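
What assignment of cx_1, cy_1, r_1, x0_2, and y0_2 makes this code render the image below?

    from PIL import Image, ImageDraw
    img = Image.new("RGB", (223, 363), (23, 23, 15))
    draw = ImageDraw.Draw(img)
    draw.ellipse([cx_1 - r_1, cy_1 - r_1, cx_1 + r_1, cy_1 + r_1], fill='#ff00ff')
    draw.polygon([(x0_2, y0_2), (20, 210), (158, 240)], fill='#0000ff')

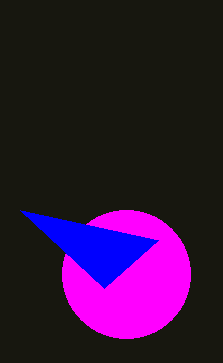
cx_1 = 126; cy_1 = 274; r_1 = 64; x0_2 = 104; y0_2 = 288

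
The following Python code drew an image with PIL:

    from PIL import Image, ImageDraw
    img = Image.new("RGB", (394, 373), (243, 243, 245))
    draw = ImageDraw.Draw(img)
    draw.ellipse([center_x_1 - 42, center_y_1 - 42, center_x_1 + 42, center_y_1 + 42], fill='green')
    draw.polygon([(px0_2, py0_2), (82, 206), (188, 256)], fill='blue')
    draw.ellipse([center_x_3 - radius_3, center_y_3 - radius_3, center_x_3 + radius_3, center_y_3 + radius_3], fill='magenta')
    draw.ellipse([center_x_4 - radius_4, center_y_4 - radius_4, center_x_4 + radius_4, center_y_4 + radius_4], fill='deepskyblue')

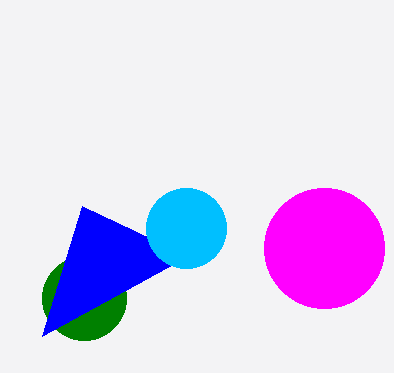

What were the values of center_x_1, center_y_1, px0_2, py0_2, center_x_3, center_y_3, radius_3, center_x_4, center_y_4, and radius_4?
center_x_1 = 84; center_y_1 = 298; px0_2 = 42; py0_2 = 336; center_x_3 = 324; center_y_3 = 248; radius_3 = 60; center_x_4 = 186; center_y_4 = 228; radius_4 = 40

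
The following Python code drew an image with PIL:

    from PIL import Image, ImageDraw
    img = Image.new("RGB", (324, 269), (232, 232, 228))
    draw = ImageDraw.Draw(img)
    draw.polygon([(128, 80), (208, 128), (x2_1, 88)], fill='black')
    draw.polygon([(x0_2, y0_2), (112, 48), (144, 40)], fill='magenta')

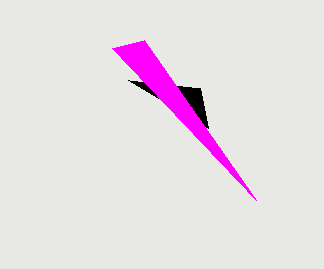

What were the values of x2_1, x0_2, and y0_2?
x2_1 = 200; x0_2 = 256; y0_2 = 200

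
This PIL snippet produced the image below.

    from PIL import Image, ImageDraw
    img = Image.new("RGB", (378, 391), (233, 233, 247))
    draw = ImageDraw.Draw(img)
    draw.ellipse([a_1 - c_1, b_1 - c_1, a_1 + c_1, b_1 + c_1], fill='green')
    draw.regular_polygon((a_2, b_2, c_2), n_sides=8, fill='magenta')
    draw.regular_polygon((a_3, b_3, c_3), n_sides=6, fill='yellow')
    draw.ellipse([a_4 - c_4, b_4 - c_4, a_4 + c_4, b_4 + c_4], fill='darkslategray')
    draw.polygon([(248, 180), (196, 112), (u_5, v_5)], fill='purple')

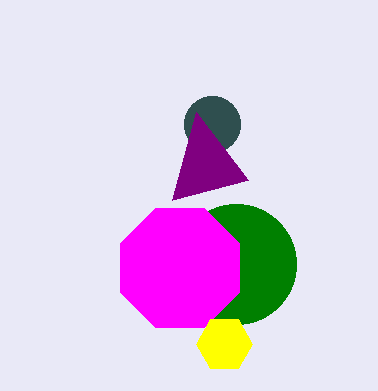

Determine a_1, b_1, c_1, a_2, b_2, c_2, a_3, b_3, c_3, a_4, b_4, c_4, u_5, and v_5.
a_1 = 236, b_1 = 264, c_1 = 60, a_2 = 180, b_2 = 268, c_2 = 64, a_3 = 224, b_3 = 344, c_3 = 28, a_4 = 212, b_4 = 124, c_4 = 28, u_5 = 172, v_5 = 200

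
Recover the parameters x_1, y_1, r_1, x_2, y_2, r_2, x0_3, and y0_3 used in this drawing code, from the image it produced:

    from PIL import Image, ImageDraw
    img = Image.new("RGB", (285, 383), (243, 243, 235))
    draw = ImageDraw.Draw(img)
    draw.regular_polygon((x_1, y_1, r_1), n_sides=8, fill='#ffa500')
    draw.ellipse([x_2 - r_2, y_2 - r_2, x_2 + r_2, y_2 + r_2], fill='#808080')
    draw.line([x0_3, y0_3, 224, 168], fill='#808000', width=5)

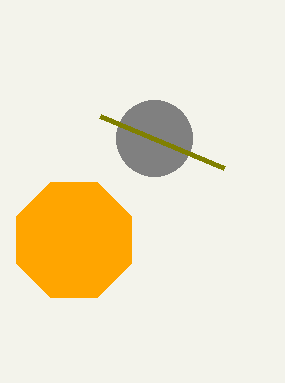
x_1 = 74; y_1 = 240; r_1 = 62; x_2 = 154; y_2 = 138; r_2 = 38; x0_3 = 100; y0_3 = 116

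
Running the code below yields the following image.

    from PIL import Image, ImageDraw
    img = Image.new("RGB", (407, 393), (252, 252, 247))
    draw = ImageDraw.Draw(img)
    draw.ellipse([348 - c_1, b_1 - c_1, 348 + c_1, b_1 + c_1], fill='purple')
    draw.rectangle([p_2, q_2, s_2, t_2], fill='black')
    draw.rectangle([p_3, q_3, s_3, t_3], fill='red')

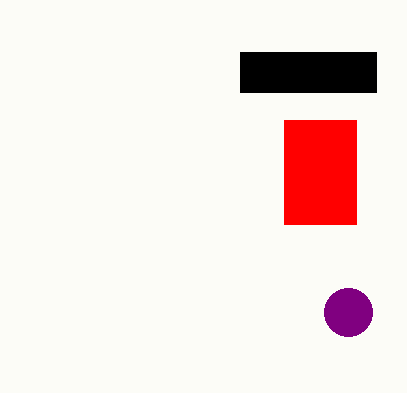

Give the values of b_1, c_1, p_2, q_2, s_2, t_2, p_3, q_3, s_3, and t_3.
b_1 = 312
c_1 = 24
p_2 = 240
q_2 = 52
s_2 = 376
t_2 = 92
p_3 = 284
q_3 = 120
s_3 = 356
t_3 = 224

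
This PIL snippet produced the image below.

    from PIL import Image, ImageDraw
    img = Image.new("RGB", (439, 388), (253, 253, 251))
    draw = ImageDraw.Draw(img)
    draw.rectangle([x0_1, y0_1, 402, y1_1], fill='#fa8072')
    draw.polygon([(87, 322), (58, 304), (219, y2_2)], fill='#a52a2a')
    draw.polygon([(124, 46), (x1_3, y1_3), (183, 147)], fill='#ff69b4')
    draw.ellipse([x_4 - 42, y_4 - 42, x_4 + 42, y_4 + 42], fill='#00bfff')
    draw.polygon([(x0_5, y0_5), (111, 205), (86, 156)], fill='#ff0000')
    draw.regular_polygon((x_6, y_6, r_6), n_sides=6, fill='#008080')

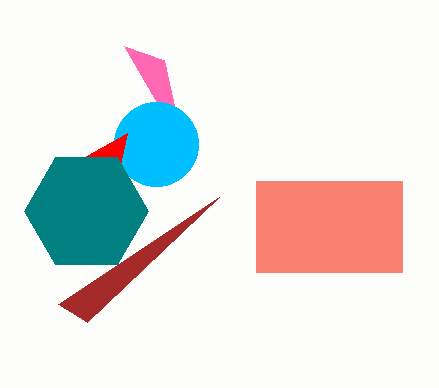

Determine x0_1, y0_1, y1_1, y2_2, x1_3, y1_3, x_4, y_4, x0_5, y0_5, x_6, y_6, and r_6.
x0_1 = 256, y0_1 = 181, y1_1 = 272, y2_2 = 197, x1_3 = 164, y1_3 = 60, x_4 = 156, y_4 = 144, x0_5 = 127, y0_5 = 133, x_6 = 86, y_6 = 211, r_6 = 62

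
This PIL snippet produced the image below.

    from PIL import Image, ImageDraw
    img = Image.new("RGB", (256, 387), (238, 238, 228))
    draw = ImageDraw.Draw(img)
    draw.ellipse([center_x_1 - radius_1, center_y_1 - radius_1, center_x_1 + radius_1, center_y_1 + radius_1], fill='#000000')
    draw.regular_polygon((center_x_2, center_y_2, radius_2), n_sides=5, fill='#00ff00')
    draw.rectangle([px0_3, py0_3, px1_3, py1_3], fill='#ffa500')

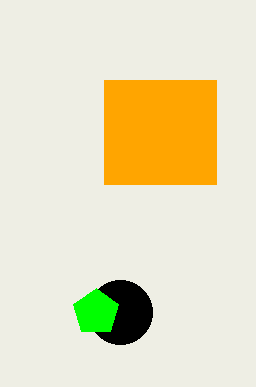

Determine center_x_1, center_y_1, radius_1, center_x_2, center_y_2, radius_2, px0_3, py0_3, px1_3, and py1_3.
center_x_1 = 120, center_y_1 = 312, radius_1 = 32, center_x_2 = 96, center_y_2 = 312, radius_2 = 24, px0_3 = 104, py0_3 = 80, px1_3 = 216, py1_3 = 184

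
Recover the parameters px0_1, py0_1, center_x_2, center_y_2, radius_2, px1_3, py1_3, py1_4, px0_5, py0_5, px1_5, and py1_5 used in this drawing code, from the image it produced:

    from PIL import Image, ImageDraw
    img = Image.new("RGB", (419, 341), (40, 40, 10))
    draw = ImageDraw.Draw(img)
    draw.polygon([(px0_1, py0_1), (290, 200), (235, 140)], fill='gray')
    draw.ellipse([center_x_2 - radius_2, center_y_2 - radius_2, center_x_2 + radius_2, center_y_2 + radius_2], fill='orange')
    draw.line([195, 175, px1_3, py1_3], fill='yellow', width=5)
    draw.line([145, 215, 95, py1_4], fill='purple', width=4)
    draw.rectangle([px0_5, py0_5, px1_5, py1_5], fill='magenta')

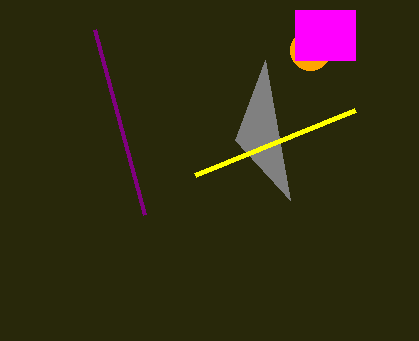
px0_1 = 265, py0_1 = 60, center_x_2 = 310, center_y_2 = 50, radius_2 = 20, px1_3 = 355, py1_3 = 110, py1_4 = 30, px0_5 = 295, py0_5 = 10, px1_5 = 355, py1_5 = 60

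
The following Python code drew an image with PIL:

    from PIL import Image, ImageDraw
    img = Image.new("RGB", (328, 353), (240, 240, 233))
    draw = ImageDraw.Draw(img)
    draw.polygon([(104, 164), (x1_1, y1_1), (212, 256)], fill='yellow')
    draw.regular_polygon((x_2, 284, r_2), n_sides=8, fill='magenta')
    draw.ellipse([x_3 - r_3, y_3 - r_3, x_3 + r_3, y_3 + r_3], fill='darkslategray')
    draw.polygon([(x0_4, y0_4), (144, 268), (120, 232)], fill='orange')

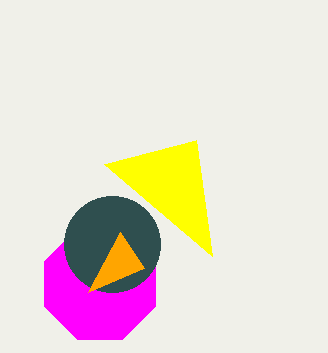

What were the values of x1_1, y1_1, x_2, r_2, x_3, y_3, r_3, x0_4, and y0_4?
x1_1 = 196, y1_1 = 140, x_2 = 100, r_2 = 60, x_3 = 112, y_3 = 244, r_3 = 48, x0_4 = 88, y0_4 = 292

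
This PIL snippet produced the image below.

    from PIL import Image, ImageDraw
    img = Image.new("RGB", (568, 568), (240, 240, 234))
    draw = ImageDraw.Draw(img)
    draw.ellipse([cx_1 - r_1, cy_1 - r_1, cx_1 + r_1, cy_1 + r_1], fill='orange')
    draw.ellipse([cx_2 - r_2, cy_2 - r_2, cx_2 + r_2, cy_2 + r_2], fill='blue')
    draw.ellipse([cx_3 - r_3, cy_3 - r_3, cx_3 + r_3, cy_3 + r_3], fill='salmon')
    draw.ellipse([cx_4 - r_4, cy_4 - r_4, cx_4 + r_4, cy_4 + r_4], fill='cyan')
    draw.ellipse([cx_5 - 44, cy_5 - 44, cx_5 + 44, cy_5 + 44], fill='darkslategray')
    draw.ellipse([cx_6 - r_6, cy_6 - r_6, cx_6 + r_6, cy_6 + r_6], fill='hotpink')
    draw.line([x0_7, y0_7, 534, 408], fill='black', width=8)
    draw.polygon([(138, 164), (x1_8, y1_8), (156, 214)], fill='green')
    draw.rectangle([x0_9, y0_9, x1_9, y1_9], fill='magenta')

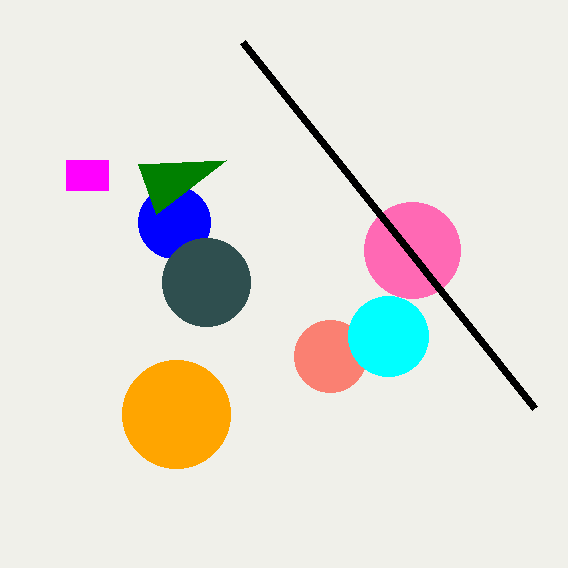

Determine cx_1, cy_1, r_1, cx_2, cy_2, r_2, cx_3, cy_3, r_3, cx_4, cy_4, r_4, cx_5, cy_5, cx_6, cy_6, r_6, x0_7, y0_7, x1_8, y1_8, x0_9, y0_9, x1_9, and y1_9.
cx_1 = 176
cy_1 = 414
r_1 = 54
cx_2 = 174
cy_2 = 222
r_2 = 36
cx_3 = 330
cy_3 = 356
r_3 = 36
cx_4 = 388
cy_4 = 336
r_4 = 40
cx_5 = 206
cy_5 = 282
cx_6 = 412
cy_6 = 250
r_6 = 48
x0_7 = 242
y0_7 = 42
x1_8 = 226
y1_8 = 160
x0_9 = 66
y0_9 = 160
x1_9 = 108
y1_9 = 190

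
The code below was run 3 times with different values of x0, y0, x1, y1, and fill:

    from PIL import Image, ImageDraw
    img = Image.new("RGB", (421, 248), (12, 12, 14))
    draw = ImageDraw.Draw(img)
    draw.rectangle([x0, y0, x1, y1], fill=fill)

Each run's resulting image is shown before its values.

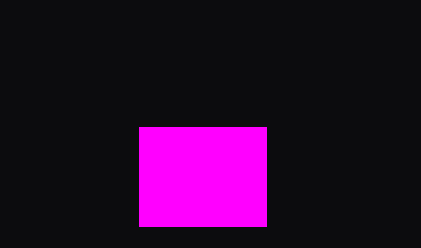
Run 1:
x0 = 139, y0 = 127, x1 = 266, y1 = 226, fill = 'magenta'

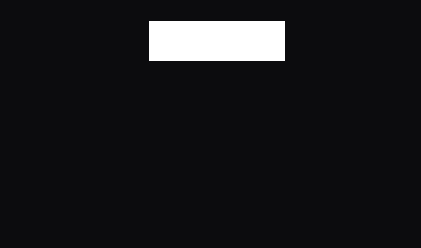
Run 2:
x0 = 149; y0 = 21; x1 = 284; y1 = 60; fill = 'white'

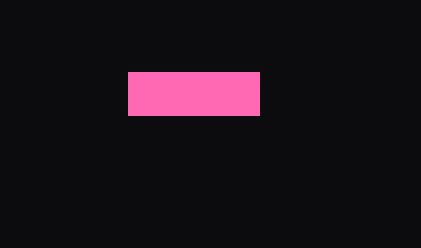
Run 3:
x0 = 128; y0 = 72; x1 = 259; y1 = 115; fill = 'hotpink'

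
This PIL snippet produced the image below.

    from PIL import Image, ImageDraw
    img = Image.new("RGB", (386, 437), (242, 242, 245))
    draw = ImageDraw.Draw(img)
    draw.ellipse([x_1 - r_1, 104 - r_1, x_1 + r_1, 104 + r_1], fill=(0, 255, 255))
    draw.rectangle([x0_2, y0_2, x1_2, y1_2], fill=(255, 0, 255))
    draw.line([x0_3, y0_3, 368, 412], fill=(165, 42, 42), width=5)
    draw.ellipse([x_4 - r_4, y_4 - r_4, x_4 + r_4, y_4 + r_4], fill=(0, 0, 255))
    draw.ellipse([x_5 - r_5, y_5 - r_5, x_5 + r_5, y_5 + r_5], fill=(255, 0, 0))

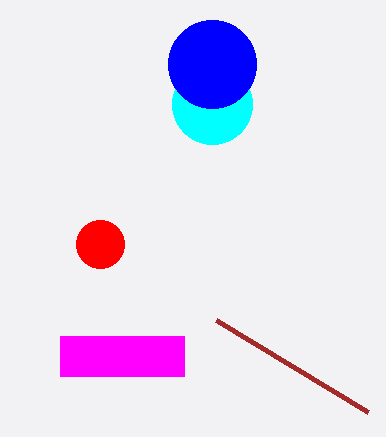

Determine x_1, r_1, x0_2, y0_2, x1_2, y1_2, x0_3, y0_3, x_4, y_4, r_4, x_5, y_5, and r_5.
x_1 = 212; r_1 = 40; x0_2 = 60; y0_2 = 336; x1_2 = 184; y1_2 = 376; x0_3 = 216; y0_3 = 320; x_4 = 212; y_4 = 64; r_4 = 44; x_5 = 100; y_5 = 244; r_5 = 24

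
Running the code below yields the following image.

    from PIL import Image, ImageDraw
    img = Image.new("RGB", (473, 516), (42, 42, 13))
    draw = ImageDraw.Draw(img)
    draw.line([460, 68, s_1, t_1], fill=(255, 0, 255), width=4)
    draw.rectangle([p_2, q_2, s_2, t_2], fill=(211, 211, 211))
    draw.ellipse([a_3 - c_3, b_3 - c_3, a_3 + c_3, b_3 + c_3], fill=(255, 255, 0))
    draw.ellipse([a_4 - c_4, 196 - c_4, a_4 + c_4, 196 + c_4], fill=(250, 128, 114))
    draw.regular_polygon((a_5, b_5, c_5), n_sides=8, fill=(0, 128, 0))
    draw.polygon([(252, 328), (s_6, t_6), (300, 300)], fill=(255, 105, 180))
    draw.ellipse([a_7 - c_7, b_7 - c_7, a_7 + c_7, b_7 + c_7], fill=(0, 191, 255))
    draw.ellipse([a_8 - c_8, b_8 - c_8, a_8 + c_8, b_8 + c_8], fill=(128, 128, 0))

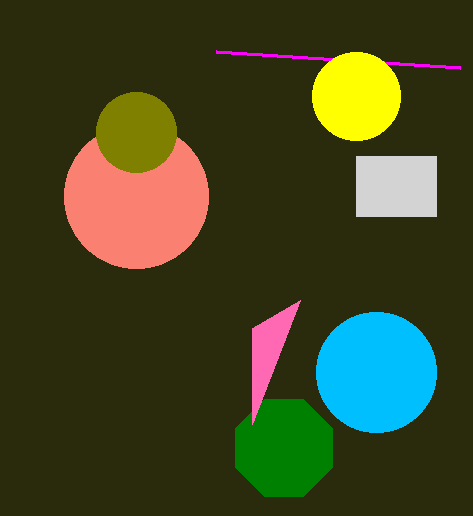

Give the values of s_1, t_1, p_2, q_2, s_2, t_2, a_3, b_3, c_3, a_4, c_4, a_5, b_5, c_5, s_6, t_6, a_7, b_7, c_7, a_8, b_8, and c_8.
s_1 = 216
t_1 = 52
p_2 = 356
q_2 = 156
s_2 = 436
t_2 = 216
a_3 = 356
b_3 = 96
c_3 = 44
a_4 = 136
c_4 = 72
a_5 = 284
b_5 = 448
c_5 = 52
s_6 = 252
t_6 = 424
a_7 = 376
b_7 = 372
c_7 = 60
a_8 = 136
b_8 = 132
c_8 = 40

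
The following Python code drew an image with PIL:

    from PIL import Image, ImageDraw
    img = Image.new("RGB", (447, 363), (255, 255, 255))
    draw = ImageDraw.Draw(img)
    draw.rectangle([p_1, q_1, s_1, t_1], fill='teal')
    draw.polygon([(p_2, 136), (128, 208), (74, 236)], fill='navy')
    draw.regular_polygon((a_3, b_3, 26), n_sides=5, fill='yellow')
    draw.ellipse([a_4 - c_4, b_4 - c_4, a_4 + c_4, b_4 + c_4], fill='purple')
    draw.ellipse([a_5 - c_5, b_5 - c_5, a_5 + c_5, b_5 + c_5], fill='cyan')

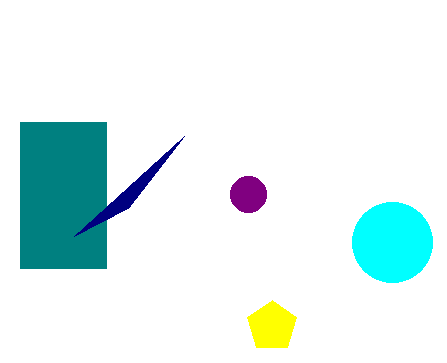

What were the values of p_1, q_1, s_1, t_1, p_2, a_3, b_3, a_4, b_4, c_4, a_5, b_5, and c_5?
p_1 = 20; q_1 = 122; s_1 = 106; t_1 = 268; p_2 = 184; a_3 = 272; b_3 = 326; a_4 = 248; b_4 = 194; c_4 = 18; a_5 = 392; b_5 = 242; c_5 = 40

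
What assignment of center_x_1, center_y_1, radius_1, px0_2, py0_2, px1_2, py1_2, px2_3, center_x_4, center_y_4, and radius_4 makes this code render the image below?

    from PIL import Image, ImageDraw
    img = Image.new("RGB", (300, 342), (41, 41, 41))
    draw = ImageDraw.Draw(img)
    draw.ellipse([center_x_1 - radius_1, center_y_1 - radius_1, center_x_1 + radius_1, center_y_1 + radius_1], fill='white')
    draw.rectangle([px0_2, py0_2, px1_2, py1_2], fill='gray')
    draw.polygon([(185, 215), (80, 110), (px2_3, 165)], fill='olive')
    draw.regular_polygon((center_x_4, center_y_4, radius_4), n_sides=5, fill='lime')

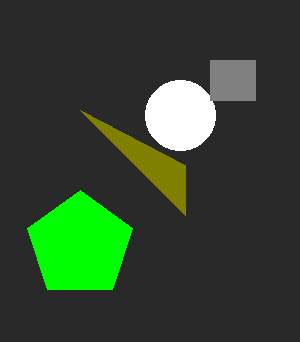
center_x_1 = 180, center_y_1 = 115, radius_1 = 35, px0_2 = 210, py0_2 = 60, px1_2 = 255, py1_2 = 100, px2_3 = 185, center_x_4 = 80, center_y_4 = 245, radius_4 = 55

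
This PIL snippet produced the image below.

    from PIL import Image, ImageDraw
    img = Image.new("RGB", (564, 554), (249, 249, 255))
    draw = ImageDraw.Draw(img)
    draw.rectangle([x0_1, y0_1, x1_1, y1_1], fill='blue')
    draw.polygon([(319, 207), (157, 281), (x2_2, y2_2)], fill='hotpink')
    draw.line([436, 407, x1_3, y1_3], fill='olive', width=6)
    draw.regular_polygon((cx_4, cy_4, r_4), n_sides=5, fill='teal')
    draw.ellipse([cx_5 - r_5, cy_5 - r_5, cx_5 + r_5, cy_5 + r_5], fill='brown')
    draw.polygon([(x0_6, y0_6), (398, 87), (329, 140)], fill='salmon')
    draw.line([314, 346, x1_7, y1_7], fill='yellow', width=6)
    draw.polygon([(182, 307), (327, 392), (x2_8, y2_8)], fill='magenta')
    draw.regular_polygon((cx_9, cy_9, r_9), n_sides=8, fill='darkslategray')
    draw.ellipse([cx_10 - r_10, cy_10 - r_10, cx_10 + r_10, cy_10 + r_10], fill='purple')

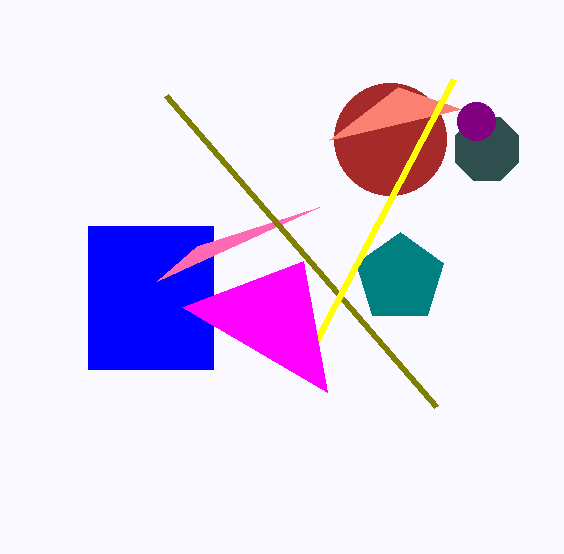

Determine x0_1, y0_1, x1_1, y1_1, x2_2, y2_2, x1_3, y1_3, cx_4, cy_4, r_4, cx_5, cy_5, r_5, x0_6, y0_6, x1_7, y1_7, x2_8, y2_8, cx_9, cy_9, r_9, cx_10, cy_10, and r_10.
x0_1 = 88
y0_1 = 226
x1_1 = 213
y1_1 = 369
x2_2 = 197
y2_2 = 246
x1_3 = 166
y1_3 = 96
cx_4 = 400
cy_4 = 278
r_4 = 46
cx_5 = 390
cy_5 = 139
r_5 = 56
x0_6 = 461
y0_6 = 109
x1_7 = 454
y1_7 = 79
x2_8 = 303
y2_8 = 261
cx_9 = 487
cy_9 = 149
r_9 = 34
cx_10 = 476
cy_10 = 121
r_10 = 19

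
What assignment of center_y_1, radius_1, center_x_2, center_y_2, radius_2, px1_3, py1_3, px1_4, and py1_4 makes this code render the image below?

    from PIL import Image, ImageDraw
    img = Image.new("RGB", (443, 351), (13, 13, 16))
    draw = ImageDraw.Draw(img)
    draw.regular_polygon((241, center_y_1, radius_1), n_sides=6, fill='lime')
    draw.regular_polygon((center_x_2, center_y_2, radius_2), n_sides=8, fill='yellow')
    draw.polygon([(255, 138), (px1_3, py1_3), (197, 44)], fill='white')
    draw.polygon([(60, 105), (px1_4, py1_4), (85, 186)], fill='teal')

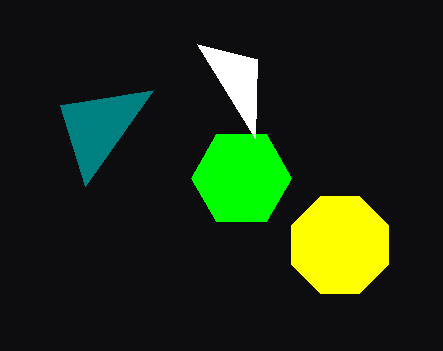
center_y_1 = 178
radius_1 = 50
center_x_2 = 340
center_y_2 = 245
radius_2 = 52
px1_3 = 257
py1_3 = 59
px1_4 = 153
py1_4 = 90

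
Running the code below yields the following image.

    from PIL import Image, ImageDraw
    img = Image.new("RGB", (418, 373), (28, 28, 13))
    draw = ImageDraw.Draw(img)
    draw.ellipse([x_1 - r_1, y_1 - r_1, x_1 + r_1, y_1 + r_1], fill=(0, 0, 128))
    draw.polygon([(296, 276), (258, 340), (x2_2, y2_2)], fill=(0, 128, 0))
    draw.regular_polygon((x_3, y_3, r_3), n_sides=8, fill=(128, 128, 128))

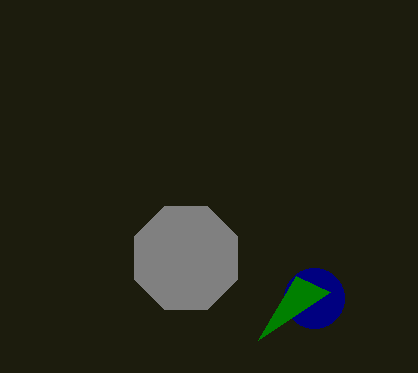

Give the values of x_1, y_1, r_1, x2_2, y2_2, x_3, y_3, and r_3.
x_1 = 314, y_1 = 298, r_1 = 30, x2_2 = 330, y2_2 = 292, x_3 = 186, y_3 = 258, r_3 = 56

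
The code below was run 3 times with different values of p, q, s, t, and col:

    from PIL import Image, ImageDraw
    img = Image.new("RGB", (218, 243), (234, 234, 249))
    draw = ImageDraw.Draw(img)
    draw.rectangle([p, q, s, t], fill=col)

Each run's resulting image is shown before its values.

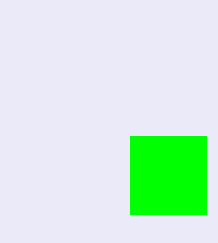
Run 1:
p = 130; q = 136; s = 206; t = 214; col = 'lime'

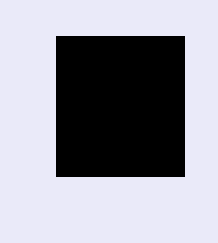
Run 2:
p = 56; q = 36; s = 184; t = 176; col = 'black'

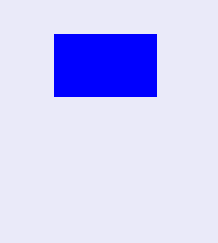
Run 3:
p = 54; q = 34; s = 156; t = 96; col = 'blue'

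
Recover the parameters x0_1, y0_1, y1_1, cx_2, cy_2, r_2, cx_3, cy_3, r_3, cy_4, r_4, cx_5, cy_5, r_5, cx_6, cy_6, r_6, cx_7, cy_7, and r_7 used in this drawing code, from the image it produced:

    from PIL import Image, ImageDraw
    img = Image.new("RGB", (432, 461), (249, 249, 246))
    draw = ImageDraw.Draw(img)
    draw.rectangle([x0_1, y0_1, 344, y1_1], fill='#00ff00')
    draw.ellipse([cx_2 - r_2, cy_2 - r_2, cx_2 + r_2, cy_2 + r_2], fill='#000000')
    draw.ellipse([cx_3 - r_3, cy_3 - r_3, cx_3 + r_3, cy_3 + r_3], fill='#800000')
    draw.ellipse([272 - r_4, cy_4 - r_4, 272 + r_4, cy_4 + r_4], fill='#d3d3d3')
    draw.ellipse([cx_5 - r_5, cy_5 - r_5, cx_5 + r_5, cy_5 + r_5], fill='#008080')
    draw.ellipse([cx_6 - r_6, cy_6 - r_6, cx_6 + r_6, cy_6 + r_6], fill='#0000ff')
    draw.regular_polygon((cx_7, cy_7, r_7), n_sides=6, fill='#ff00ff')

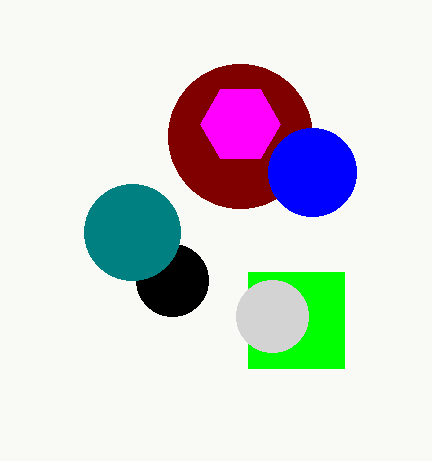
x0_1 = 248; y0_1 = 272; y1_1 = 368; cx_2 = 172; cy_2 = 280; r_2 = 36; cx_3 = 240; cy_3 = 136; r_3 = 72; cy_4 = 316; r_4 = 36; cx_5 = 132; cy_5 = 232; r_5 = 48; cx_6 = 312; cy_6 = 172; r_6 = 44; cx_7 = 240; cy_7 = 124; r_7 = 40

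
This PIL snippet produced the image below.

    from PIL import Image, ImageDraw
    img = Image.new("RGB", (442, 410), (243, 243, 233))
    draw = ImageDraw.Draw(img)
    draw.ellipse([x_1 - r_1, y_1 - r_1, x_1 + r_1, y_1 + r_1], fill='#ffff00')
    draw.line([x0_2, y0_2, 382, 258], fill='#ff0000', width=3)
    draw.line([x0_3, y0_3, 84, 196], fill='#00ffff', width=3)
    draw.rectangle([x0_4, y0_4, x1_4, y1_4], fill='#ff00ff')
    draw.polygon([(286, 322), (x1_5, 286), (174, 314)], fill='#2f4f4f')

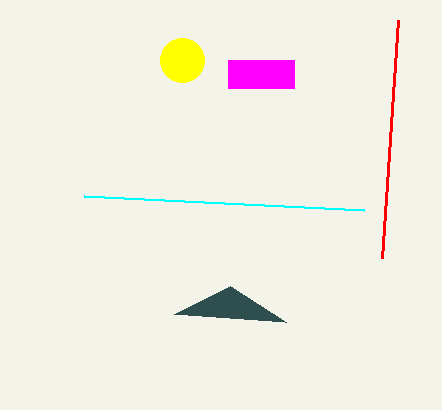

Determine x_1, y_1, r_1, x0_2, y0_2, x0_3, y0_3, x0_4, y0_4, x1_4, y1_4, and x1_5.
x_1 = 182; y_1 = 60; r_1 = 22; x0_2 = 398; y0_2 = 20; x0_3 = 364; y0_3 = 210; x0_4 = 228; y0_4 = 60; x1_4 = 294; y1_4 = 88; x1_5 = 230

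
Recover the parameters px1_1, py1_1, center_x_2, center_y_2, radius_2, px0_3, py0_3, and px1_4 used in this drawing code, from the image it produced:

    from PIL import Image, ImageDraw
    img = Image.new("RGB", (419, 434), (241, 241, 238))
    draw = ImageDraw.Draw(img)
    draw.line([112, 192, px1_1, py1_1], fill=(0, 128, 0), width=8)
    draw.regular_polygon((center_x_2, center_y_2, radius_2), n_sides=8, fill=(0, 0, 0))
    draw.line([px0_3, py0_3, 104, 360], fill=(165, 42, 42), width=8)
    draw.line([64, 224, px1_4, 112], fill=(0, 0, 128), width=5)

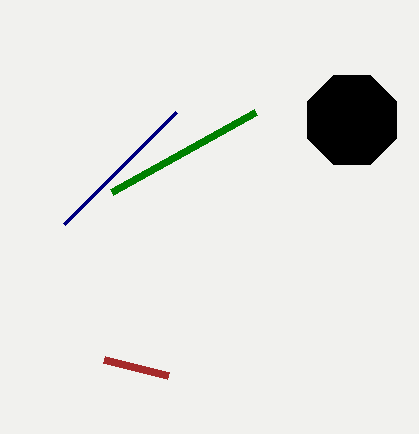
px1_1 = 256; py1_1 = 112; center_x_2 = 352; center_y_2 = 120; radius_2 = 48; px0_3 = 168; py0_3 = 376; px1_4 = 176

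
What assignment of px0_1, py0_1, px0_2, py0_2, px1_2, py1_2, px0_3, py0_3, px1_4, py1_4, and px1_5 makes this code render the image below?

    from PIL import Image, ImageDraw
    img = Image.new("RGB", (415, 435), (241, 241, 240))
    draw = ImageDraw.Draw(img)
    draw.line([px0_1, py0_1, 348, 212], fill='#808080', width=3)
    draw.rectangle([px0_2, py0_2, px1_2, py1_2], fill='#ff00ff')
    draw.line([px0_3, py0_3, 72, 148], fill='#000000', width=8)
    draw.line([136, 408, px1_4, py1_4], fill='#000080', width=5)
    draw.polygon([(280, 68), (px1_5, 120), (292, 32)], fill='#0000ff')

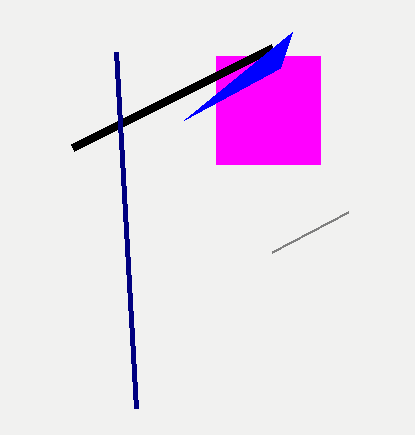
px0_1 = 272
py0_1 = 252
px0_2 = 216
py0_2 = 56
px1_2 = 320
py1_2 = 164
px0_3 = 272
py0_3 = 48
px1_4 = 116
py1_4 = 52
px1_5 = 184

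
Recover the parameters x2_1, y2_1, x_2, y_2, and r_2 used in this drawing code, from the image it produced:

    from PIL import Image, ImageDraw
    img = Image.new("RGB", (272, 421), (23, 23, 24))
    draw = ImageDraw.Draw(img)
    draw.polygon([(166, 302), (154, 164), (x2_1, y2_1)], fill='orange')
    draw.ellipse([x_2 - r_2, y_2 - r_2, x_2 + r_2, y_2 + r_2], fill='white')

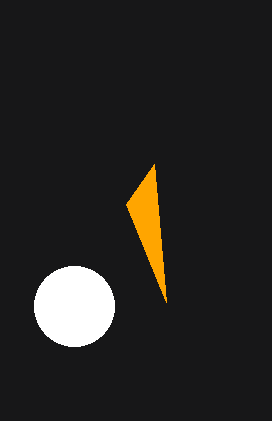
x2_1 = 126, y2_1 = 204, x_2 = 74, y_2 = 306, r_2 = 40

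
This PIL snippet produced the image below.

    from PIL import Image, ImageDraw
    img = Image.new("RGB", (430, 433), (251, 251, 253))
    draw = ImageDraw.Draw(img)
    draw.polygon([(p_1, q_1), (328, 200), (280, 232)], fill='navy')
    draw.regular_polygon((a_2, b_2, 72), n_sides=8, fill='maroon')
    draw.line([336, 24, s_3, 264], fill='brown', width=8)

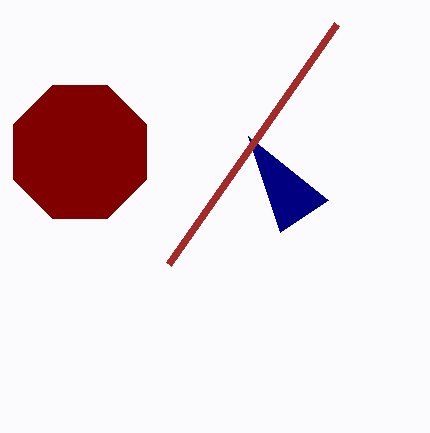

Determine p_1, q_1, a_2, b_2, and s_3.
p_1 = 248; q_1 = 136; a_2 = 80; b_2 = 152; s_3 = 168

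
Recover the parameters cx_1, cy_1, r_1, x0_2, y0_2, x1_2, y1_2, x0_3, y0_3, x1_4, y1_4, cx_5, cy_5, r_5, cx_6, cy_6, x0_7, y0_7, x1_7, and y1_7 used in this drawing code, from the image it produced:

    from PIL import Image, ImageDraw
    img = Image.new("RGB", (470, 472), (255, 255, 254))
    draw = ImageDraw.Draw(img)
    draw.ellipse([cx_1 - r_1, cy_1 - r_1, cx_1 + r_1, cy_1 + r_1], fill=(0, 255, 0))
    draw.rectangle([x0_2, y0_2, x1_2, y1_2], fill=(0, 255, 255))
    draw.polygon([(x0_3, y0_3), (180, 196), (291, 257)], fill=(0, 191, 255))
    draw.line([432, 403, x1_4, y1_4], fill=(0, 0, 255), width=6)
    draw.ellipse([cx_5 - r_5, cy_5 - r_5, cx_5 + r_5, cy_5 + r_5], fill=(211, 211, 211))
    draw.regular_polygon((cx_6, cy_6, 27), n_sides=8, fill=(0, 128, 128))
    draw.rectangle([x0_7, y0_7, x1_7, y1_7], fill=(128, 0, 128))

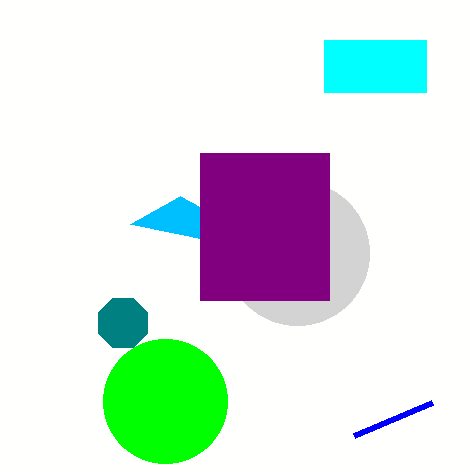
cx_1 = 165
cy_1 = 401
r_1 = 62
x0_2 = 324
y0_2 = 40
x1_2 = 426
y1_2 = 92
x0_3 = 130
y0_3 = 224
x1_4 = 354
y1_4 = 436
cx_5 = 297
cy_5 = 253
r_5 = 72
cx_6 = 123
cy_6 = 323
x0_7 = 200
y0_7 = 153
x1_7 = 329
y1_7 = 300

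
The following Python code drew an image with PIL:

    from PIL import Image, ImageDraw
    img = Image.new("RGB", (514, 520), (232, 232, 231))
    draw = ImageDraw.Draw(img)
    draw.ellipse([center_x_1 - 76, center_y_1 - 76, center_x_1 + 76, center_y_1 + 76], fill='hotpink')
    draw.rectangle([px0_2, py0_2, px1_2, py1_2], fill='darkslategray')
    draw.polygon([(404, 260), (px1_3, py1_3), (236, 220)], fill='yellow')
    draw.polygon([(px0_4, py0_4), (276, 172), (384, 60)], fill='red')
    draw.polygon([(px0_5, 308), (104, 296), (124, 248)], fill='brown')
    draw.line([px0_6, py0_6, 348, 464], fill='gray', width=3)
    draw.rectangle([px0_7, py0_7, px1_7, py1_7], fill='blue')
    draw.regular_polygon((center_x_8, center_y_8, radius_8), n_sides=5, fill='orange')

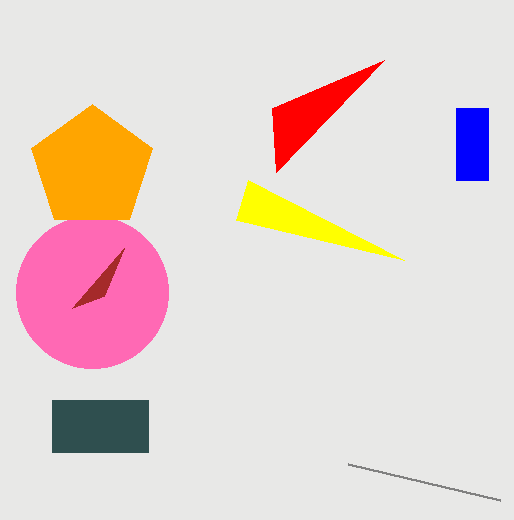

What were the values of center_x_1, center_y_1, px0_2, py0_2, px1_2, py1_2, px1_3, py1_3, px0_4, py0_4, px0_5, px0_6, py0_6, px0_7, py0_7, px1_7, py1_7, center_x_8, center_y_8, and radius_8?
center_x_1 = 92; center_y_1 = 292; px0_2 = 52; py0_2 = 400; px1_2 = 148; py1_2 = 452; px1_3 = 248; py1_3 = 180; px0_4 = 272; py0_4 = 108; px0_5 = 72; px0_6 = 500; py0_6 = 500; px0_7 = 456; py0_7 = 108; px1_7 = 488; py1_7 = 180; center_x_8 = 92; center_y_8 = 168; radius_8 = 64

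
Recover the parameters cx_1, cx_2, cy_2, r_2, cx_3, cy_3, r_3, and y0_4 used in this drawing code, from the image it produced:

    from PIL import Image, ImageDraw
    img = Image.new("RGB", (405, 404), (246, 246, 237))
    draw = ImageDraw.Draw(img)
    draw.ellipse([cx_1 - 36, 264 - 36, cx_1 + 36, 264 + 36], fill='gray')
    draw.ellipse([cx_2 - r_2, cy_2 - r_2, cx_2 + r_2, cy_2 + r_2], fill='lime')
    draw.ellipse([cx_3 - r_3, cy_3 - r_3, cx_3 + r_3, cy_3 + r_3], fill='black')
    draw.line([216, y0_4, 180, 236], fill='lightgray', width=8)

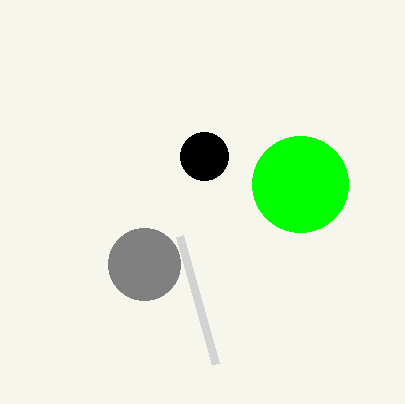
cx_1 = 144
cx_2 = 300
cy_2 = 184
r_2 = 48
cx_3 = 204
cy_3 = 156
r_3 = 24
y0_4 = 364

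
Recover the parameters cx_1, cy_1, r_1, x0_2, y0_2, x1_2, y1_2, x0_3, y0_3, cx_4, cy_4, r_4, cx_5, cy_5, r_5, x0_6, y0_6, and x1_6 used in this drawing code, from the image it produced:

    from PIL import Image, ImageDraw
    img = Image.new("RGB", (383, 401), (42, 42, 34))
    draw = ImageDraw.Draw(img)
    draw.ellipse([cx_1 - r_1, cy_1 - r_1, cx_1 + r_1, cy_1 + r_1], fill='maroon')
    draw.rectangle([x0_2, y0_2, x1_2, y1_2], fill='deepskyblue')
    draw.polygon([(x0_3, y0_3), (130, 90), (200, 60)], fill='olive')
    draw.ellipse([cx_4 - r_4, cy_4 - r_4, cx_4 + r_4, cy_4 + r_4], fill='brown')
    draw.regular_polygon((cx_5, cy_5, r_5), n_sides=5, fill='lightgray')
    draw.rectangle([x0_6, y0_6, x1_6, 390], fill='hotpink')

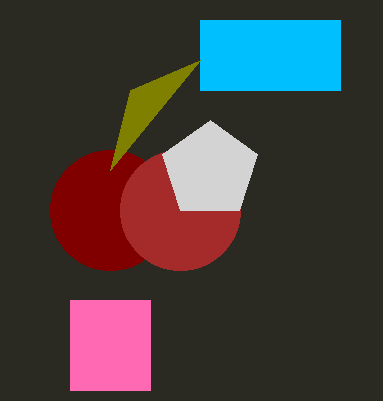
cx_1 = 110, cy_1 = 210, r_1 = 60, x0_2 = 200, y0_2 = 20, x1_2 = 340, y1_2 = 90, x0_3 = 110, y0_3 = 170, cx_4 = 180, cy_4 = 210, r_4 = 60, cx_5 = 210, cy_5 = 170, r_5 = 50, x0_6 = 70, y0_6 = 300, x1_6 = 150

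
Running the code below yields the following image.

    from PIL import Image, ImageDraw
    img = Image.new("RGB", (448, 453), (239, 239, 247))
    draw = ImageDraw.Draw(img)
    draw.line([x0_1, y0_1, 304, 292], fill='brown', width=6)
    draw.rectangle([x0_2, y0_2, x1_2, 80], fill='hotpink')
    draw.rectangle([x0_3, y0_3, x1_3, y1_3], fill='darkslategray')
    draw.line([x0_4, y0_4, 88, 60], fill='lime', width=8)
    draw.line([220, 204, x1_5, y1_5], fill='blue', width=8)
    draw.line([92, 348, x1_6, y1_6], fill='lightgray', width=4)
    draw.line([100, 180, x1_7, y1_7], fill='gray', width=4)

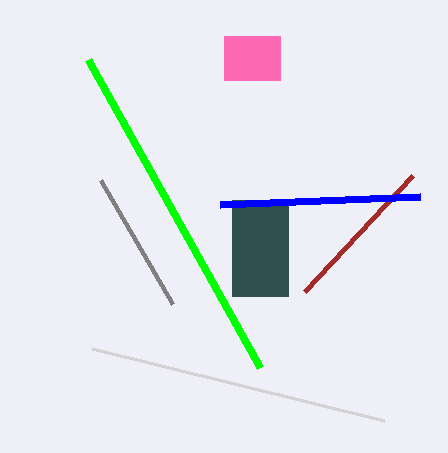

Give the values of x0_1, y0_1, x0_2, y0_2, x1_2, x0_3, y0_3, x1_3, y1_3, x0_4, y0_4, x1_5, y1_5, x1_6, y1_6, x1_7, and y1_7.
x0_1 = 412, y0_1 = 176, x0_2 = 224, y0_2 = 36, x1_2 = 280, x0_3 = 232, y0_3 = 200, x1_3 = 288, y1_3 = 296, x0_4 = 260, y0_4 = 368, x1_5 = 420, y1_5 = 196, x1_6 = 384, y1_6 = 420, x1_7 = 172, y1_7 = 304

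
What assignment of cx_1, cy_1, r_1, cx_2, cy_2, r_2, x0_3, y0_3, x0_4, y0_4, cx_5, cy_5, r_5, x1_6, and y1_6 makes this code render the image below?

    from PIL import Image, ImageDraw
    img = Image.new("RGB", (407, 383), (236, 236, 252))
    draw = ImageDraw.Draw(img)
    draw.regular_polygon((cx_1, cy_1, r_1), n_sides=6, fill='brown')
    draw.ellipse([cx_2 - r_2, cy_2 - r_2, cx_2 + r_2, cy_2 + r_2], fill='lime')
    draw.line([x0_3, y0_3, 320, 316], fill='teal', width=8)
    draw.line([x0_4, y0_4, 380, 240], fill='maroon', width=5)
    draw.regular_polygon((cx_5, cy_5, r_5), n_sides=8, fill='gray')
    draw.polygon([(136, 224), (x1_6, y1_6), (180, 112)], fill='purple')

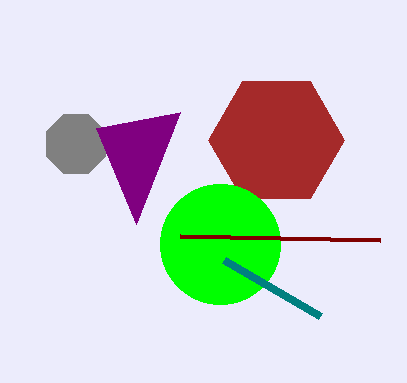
cx_1 = 276; cy_1 = 140; r_1 = 68; cx_2 = 220; cy_2 = 244; r_2 = 60; x0_3 = 224; y0_3 = 260; x0_4 = 180; y0_4 = 236; cx_5 = 76; cy_5 = 144; r_5 = 32; x1_6 = 96; y1_6 = 128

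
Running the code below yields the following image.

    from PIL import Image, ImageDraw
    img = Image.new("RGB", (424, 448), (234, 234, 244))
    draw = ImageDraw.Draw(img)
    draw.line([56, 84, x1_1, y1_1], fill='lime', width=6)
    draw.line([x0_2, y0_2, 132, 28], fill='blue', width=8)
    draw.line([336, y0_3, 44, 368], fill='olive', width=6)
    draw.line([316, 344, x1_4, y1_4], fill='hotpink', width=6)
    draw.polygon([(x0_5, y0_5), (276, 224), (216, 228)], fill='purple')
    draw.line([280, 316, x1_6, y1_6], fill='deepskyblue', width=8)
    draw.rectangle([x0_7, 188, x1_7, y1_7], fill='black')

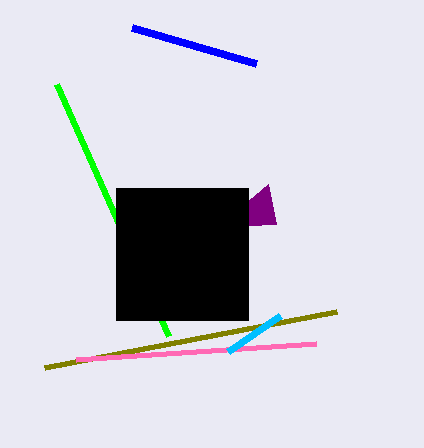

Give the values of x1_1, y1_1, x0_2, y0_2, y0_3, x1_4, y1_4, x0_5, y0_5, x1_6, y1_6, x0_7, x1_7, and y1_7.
x1_1 = 168; y1_1 = 336; x0_2 = 256; y0_2 = 64; y0_3 = 312; x1_4 = 76; y1_4 = 360; x0_5 = 268; y0_5 = 184; x1_6 = 228; y1_6 = 352; x0_7 = 116; x1_7 = 248; y1_7 = 320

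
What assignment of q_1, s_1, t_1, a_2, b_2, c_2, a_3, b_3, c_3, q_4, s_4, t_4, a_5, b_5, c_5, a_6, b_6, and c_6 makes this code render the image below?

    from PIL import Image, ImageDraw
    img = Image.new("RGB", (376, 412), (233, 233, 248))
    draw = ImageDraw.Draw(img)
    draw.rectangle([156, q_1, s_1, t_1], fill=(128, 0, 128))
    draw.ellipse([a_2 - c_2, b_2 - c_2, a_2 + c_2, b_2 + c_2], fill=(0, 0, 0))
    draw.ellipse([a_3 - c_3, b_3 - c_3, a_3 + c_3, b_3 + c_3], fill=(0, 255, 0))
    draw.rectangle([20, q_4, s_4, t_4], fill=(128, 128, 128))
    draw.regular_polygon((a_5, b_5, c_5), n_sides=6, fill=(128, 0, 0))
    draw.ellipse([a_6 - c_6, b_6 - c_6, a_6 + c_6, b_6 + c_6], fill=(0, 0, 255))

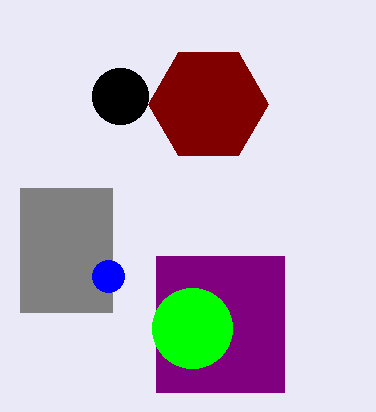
q_1 = 256; s_1 = 284; t_1 = 392; a_2 = 120; b_2 = 96; c_2 = 28; a_3 = 192; b_3 = 328; c_3 = 40; q_4 = 188; s_4 = 112; t_4 = 312; a_5 = 208; b_5 = 104; c_5 = 60; a_6 = 108; b_6 = 276; c_6 = 16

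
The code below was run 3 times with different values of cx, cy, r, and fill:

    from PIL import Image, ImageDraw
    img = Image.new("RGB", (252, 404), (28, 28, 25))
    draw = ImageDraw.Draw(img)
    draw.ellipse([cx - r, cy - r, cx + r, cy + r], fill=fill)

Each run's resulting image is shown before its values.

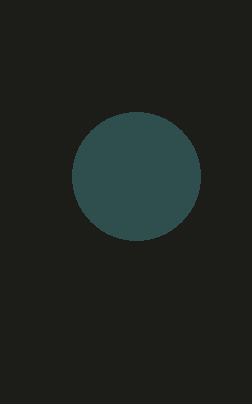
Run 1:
cx = 136, cy = 176, r = 64, fill = 'darkslategray'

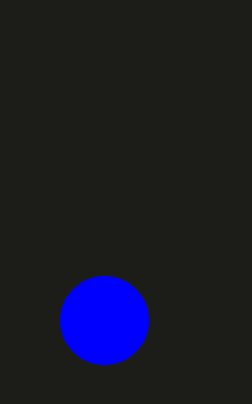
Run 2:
cx = 104
cy = 320
r = 44
fill = 'blue'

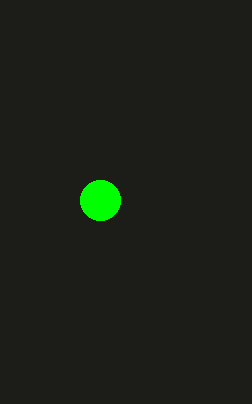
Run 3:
cx = 100
cy = 200
r = 20
fill = 'lime'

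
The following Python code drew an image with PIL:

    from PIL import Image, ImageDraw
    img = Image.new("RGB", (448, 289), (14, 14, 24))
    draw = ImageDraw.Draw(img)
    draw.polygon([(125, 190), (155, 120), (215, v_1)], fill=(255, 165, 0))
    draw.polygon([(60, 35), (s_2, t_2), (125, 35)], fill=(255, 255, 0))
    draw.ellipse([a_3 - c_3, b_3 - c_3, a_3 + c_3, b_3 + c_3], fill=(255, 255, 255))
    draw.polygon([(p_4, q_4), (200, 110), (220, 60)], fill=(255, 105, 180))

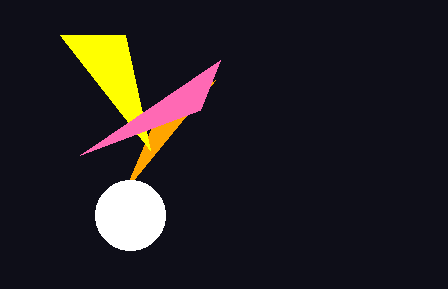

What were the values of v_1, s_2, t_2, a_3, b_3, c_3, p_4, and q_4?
v_1 = 80
s_2 = 150
t_2 = 150
a_3 = 130
b_3 = 215
c_3 = 35
p_4 = 80
q_4 = 155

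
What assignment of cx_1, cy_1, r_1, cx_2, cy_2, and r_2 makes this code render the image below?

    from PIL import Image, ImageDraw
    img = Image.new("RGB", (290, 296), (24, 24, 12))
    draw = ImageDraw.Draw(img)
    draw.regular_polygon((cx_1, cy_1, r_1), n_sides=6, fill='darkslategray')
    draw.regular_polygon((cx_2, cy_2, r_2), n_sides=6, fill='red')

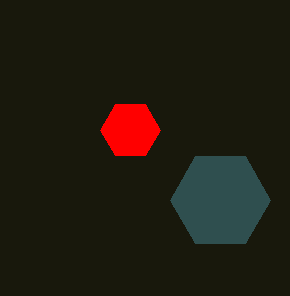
cx_1 = 220; cy_1 = 200; r_1 = 50; cx_2 = 130; cy_2 = 130; r_2 = 30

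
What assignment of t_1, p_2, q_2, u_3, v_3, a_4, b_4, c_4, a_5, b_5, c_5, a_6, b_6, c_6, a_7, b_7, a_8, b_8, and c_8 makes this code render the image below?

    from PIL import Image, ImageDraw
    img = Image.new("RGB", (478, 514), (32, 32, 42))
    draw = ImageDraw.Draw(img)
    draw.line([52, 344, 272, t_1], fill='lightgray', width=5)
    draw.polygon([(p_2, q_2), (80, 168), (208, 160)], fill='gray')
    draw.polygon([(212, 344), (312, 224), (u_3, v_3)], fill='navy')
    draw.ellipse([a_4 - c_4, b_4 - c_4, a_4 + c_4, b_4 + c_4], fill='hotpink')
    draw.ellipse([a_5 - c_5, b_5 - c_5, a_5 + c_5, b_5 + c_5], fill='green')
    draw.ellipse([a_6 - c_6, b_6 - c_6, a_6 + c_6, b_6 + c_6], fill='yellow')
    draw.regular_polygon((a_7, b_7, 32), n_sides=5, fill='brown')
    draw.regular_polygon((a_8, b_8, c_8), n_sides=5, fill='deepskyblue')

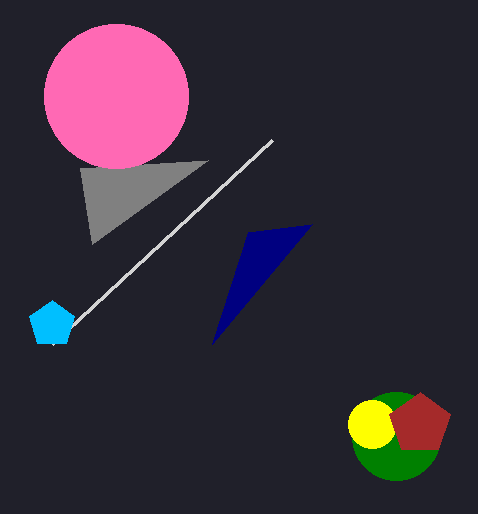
t_1 = 140; p_2 = 92; q_2 = 244; u_3 = 248; v_3 = 232; a_4 = 116; b_4 = 96; c_4 = 72; a_5 = 396; b_5 = 436; c_5 = 44; a_6 = 372; b_6 = 424; c_6 = 24; a_7 = 420; b_7 = 424; a_8 = 52; b_8 = 324; c_8 = 24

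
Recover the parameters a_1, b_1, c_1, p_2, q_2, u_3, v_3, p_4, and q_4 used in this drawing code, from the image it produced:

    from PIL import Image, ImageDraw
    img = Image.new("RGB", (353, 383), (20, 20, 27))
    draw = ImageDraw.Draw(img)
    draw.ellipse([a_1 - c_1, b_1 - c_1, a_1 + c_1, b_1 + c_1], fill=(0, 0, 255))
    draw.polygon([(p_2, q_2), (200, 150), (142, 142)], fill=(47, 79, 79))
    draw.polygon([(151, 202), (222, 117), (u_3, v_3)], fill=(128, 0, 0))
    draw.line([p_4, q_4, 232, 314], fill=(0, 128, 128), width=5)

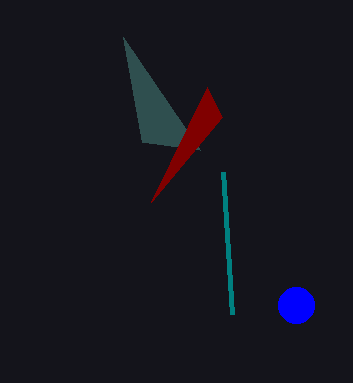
a_1 = 296; b_1 = 305; c_1 = 18; p_2 = 123; q_2 = 37; u_3 = 207; v_3 = 87; p_4 = 223; q_4 = 172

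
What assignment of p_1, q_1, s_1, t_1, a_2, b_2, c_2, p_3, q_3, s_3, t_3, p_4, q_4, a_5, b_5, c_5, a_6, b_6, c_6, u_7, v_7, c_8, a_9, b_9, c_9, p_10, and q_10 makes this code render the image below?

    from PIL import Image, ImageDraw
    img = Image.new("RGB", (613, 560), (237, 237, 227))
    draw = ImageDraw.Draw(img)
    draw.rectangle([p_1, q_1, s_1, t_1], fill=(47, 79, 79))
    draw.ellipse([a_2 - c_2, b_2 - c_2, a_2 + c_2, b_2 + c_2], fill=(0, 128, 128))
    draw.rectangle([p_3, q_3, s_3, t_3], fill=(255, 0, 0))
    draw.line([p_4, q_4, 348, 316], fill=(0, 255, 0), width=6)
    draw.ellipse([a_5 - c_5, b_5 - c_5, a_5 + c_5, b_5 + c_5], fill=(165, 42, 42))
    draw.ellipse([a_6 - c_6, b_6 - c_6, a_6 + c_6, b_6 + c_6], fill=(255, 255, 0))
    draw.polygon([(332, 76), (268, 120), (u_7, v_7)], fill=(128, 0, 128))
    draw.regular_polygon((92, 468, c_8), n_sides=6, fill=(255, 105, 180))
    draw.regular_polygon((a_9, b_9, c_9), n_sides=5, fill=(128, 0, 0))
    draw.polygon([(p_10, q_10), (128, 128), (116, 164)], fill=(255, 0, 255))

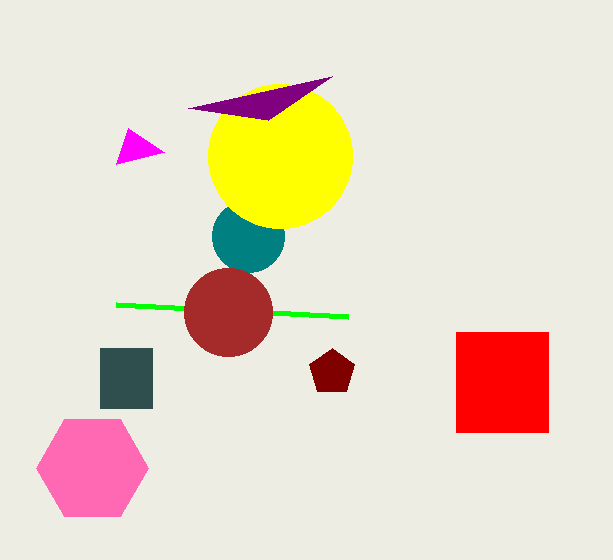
p_1 = 100, q_1 = 348, s_1 = 152, t_1 = 408, a_2 = 248, b_2 = 236, c_2 = 36, p_3 = 456, q_3 = 332, s_3 = 548, t_3 = 432, p_4 = 116, q_4 = 304, a_5 = 228, b_5 = 312, c_5 = 44, a_6 = 280, b_6 = 156, c_6 = 72, u_7 = 188, v_7 = 108, c_8 = 56, a_9 = 332, b_9 = 372, c_9 = 24, p_10 = 164, q_10 = 152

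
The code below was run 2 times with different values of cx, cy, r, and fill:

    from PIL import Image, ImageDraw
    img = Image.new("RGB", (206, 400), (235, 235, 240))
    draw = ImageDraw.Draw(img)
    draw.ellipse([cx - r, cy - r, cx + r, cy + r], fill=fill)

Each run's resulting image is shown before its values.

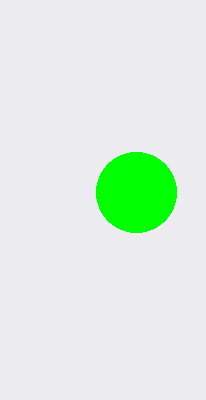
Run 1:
cx = 136; cy = 192; r = 40; fill = 'lime'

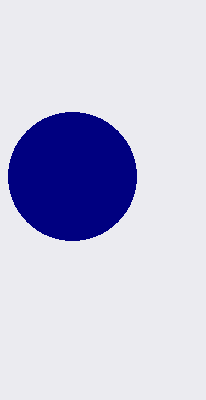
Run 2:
cx = 72
cy = 176
r = 64
fill = 'navy'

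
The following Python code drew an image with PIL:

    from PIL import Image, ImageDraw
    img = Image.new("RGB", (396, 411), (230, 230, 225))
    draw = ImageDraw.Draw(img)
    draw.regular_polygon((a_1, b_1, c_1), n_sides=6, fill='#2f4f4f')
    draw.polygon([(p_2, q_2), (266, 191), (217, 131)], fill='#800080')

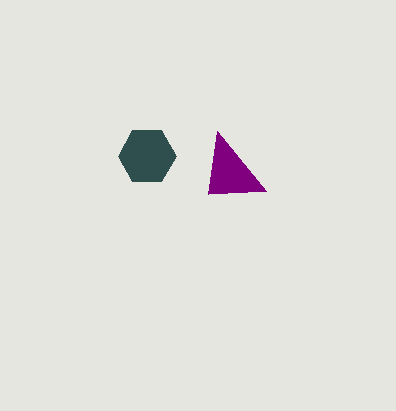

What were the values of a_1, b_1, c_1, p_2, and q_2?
a_1 = 147; b_1 = 156; c_1 = 29; p_2 = 208; q_2 = 194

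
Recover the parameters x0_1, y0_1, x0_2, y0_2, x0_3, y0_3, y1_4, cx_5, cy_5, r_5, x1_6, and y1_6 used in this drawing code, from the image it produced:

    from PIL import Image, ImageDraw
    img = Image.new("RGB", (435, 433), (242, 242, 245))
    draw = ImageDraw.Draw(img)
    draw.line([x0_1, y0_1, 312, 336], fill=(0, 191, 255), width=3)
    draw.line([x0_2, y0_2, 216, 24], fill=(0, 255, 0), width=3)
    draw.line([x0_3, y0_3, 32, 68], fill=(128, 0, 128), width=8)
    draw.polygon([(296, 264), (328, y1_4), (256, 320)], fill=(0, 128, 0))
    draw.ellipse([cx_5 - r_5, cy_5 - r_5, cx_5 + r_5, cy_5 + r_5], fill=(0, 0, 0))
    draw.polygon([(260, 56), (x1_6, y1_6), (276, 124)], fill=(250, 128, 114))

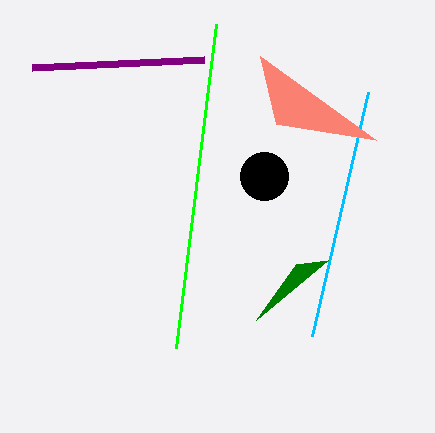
x0_1 = 368; y0_1 = 92; x0_2 = 176; y0_2 = 348; x0_3 = 204; y0_3 = 60; y1_4 = 260; cx_5 = 264; cy_5 = 176; r_5 = 24; x1_6 = 376; y1_6 = 140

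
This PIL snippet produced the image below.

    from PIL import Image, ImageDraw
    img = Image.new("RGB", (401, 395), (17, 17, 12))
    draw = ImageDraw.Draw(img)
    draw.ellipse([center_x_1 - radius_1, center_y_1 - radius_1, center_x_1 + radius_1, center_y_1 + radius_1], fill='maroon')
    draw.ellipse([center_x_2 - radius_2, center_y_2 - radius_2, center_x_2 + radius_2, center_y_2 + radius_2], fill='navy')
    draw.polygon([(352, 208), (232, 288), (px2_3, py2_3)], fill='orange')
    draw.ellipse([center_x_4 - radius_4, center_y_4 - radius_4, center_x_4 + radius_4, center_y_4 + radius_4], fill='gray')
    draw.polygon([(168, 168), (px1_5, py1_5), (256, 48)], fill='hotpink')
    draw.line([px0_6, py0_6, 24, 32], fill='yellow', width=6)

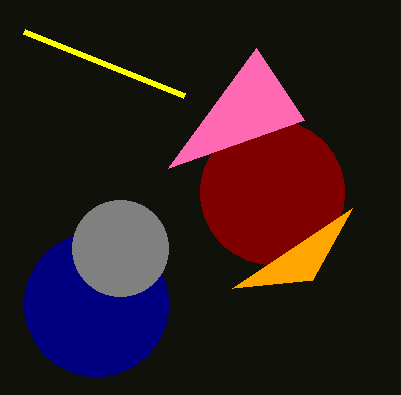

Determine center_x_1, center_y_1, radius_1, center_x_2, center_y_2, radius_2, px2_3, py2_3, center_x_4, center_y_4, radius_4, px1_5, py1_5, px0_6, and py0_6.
center_x_1 = 272; center_y_1 = 192; radius_1 = 72; center_x_2 = 96; center_y_2 = 304; radius_2 = 72; px2_3 = 312; py2_3 = 280; center_x_4 = 120; center_y_4 = 248; radius_4 = 48; px1_5 = 304; py1_5 = 120; px0_6 = 184; py0_6 = 96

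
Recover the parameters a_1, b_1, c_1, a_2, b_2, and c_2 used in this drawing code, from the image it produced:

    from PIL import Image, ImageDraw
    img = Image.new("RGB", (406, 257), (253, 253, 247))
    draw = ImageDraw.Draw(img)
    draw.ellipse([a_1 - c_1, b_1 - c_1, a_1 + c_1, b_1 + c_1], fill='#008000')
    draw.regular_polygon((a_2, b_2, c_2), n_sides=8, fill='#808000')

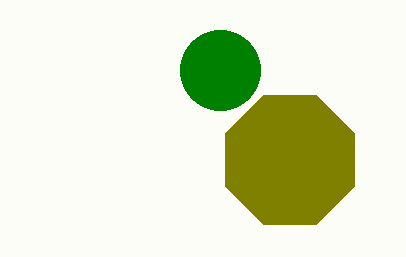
a_1 = 220, b_1 = 70, c_1 = 40, a_2 = 290, b_2 = 160, c_2 = 70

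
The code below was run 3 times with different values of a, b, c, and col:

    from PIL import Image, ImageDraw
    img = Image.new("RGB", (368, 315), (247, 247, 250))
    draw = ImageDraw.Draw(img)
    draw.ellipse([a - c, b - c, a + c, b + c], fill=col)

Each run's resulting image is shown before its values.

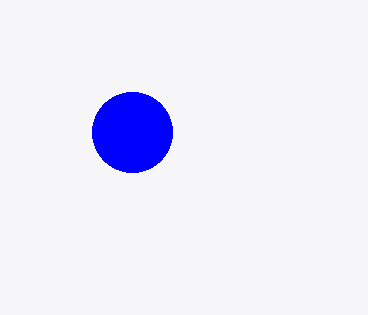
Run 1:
a = 132; b = 132; c = 40; col = 'blue'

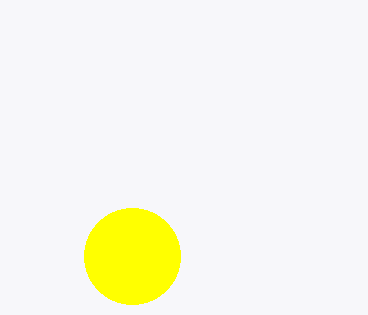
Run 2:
a = 132
b = 256
c = 48
col = 'yellow'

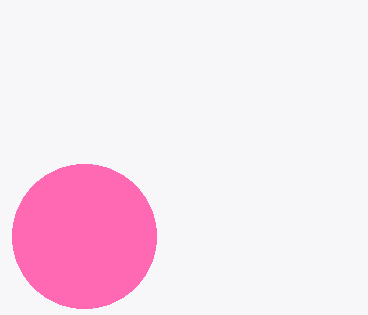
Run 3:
a = 84, b = 236, c = 72, col = 'hotpink'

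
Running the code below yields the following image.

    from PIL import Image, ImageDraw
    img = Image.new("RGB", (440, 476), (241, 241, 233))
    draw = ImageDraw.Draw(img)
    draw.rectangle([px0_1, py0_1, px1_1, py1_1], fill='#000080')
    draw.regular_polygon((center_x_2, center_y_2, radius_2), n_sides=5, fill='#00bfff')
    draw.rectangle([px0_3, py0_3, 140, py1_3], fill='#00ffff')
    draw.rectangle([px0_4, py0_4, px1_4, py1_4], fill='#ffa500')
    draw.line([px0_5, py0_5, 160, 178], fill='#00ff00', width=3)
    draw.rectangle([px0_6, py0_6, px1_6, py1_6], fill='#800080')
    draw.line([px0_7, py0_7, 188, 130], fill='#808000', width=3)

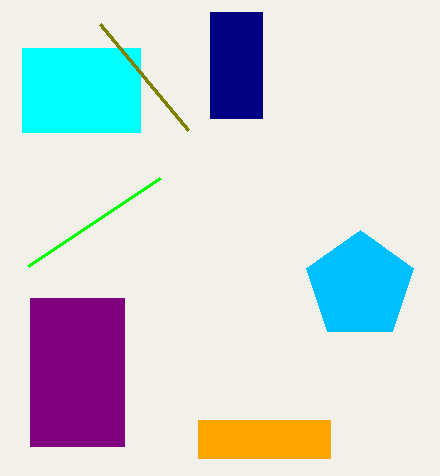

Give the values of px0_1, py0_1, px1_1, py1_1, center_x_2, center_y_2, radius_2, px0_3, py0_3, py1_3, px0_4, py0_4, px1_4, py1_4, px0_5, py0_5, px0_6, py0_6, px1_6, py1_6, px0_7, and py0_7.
px0_1 = 210, py0_1 = 12, px1_1 = 262, py1_1 = 118, center_x_2 = 360, center_y_2 = 286, radius_2 = 56, px0_3 = 22, py0_3 = 48, py1_3 = 132, px0_4 = 198, py0_4 = 420, px1_4 = 330, py1_4 = 458, px0_5 = 28, py0_5 = 266, px0_6 = 30, py0_6 = 298, px1_6 = 124, py1_6 = 446, px0_7 = 100, py0_7 = 24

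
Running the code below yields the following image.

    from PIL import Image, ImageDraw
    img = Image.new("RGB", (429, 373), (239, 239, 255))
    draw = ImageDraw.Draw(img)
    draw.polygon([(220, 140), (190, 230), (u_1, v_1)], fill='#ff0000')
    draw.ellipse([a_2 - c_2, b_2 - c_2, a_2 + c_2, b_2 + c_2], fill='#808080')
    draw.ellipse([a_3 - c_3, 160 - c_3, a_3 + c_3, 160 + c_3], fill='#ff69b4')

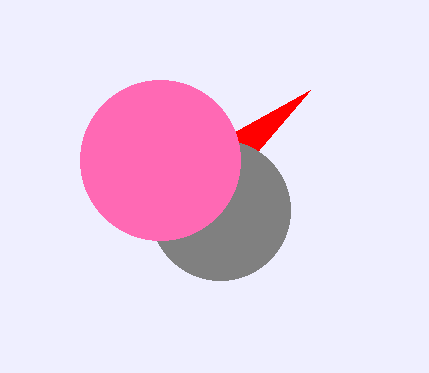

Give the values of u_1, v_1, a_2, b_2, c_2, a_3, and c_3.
u_1 = 310, v_1 = 90, a_2 = 220, b_2 = 210, c_2 = 70, a_3 = 160, c_3 = 80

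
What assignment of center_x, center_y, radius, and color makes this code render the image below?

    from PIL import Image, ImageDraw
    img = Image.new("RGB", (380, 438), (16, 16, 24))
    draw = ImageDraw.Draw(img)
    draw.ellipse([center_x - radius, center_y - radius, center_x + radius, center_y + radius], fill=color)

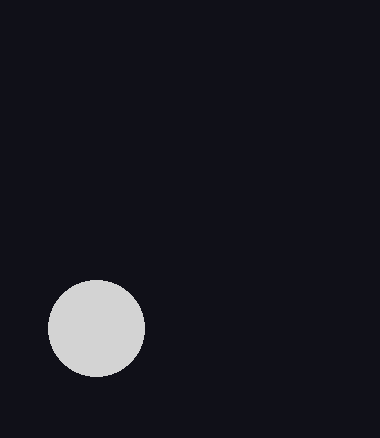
center_x = 96
center_y = 328
radius = 48
color = 'lightgray'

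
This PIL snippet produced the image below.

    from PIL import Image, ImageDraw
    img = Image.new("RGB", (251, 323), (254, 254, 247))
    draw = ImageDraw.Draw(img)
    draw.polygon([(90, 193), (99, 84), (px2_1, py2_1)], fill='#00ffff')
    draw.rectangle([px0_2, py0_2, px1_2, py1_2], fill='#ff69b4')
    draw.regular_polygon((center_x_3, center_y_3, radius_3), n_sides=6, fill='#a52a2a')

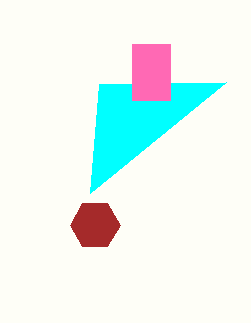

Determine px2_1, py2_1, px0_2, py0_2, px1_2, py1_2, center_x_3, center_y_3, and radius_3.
px2_1 = 226; py2_1 = 82; px0_2 = 132; py0_2 = 44; px1_2 = 170; py1_2 = 100; center_x_3 = 95; center_y_3 = 225; radius_3 = 25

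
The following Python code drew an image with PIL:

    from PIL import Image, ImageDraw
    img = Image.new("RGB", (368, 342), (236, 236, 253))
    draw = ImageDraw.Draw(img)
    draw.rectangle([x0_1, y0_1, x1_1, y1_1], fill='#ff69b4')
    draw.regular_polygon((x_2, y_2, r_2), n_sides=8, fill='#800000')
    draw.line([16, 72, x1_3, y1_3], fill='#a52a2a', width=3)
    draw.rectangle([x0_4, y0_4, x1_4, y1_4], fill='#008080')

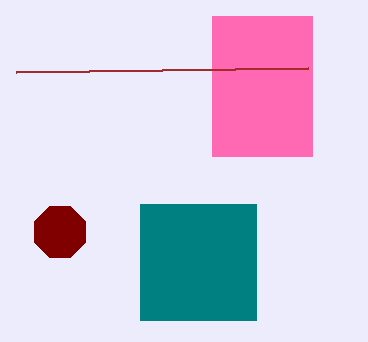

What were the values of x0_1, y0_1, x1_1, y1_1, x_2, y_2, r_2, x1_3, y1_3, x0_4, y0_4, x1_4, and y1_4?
x0_1 = 212, y0_1 = 16, x1_1 = 312, y1_1 = 156, x_2 = 60, y_2 = 232, r_2 = 28, x1_3 = 308, y1_3 = 68, x0_4 = 140, y0_4 = 204, x1_4 = 256, y1_4 = 320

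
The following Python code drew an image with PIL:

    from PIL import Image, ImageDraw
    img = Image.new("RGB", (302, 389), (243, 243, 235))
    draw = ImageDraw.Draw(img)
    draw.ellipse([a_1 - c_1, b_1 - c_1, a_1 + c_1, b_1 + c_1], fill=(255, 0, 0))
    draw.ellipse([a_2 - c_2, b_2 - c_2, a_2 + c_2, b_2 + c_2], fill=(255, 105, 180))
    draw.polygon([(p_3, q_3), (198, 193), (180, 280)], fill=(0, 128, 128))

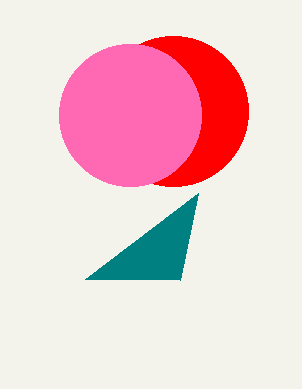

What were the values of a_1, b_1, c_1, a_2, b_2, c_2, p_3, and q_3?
a_1 = 173
b_1 = 111
c_1 = 75
a_2 = 130
b_2 = 115
c_2 = 71
p_3 = 85
q_3 = 279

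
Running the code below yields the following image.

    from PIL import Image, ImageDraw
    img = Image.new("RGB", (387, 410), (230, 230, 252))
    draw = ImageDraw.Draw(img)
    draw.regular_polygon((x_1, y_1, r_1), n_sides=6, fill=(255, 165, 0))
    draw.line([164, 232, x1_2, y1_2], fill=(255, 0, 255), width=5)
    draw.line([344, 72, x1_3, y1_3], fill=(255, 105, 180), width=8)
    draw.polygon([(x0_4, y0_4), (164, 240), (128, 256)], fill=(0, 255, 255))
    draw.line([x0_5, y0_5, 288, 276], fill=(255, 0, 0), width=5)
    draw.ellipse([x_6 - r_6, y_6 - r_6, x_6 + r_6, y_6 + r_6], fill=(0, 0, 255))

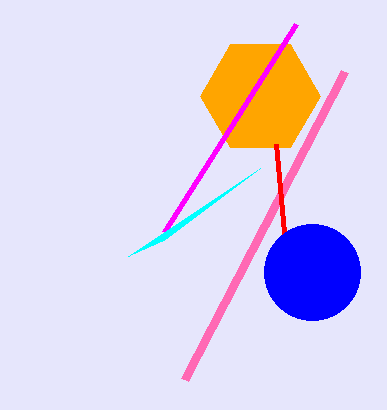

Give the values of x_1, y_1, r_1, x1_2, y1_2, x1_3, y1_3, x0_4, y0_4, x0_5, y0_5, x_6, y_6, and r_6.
x_1 = 260; y_1 = 96; r_1 = 60; x1_2 = 296; y1_2 = 24; x1_3 = 184; y1_3 = 380; x0_4 = 260; y0_4 = 168; x0_5 = 276; y0_5 = 144; x_6 = 312; y_6 = 272; r_6 = 48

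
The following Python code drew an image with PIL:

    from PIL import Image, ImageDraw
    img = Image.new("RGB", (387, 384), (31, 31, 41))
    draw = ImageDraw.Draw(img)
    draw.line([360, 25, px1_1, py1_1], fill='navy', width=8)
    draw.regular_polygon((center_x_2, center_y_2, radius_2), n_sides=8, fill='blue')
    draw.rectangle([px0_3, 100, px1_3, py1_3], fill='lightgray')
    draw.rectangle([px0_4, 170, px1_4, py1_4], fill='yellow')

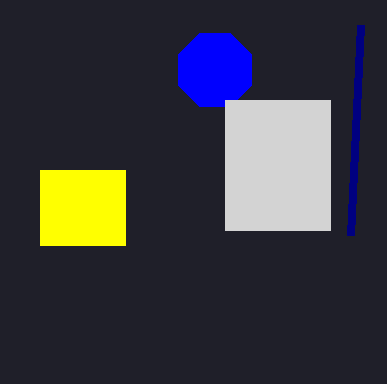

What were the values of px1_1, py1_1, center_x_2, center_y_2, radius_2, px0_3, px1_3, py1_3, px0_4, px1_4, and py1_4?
px1_1 = 350
py1_1 = 235
center_x_2 = 215
center_y_2 = 70
radius_2 = 40
px0_3 = 225
px1_3 = 330
py1_3 = 230
px0_4 = 40
px1_4 = 125
py1_4 = 245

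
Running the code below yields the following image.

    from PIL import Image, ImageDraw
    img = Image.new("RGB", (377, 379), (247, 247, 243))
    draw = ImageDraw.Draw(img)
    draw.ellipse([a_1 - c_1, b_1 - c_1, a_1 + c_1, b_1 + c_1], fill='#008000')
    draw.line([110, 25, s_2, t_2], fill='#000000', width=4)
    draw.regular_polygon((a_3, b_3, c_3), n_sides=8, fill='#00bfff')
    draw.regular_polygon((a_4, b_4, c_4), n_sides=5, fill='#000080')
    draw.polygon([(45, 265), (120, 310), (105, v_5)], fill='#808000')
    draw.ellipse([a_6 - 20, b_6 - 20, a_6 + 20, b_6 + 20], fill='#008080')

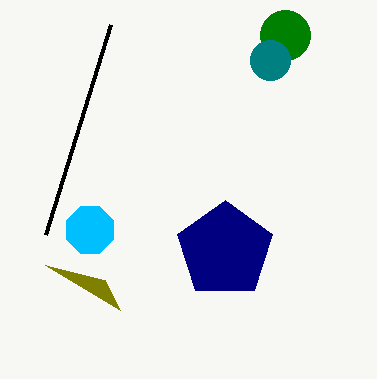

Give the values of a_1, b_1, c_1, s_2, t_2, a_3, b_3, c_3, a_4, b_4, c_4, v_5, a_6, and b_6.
a_1 = 285; b_1 = 35; c_1 = 25; s_2 = 45; t_2 = 235; a_3 = 90; b_3 = 230; c_3 = 25; a_4 = 225; b_4 = 250; c_4 = 50; v_5 = 280; a_6 = 270; b_6 = 60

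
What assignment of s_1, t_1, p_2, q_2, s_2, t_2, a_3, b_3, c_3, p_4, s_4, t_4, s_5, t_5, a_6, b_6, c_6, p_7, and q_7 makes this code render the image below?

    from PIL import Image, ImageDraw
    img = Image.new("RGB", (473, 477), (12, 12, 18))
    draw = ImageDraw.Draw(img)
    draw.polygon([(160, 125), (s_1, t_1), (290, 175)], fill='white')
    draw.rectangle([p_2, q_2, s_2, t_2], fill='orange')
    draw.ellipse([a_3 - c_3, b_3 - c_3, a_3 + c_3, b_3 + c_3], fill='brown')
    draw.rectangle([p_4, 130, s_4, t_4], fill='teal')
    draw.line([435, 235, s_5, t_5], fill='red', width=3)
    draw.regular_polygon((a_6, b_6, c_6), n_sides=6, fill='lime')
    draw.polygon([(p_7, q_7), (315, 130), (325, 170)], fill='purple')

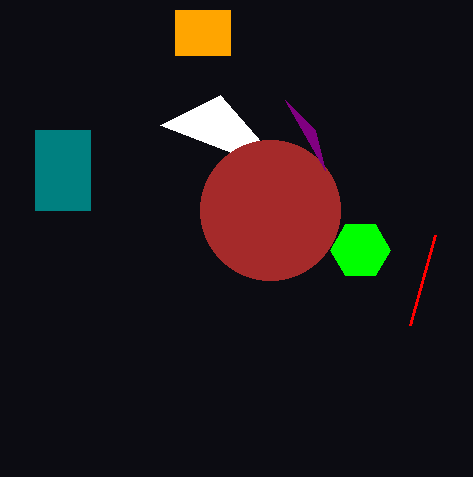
s_1 = 220
t_1 = 95
p_2 = 175
q_2 = 10
s_2 = 230
t_2 = 55
a_3 = 270
b_3 = 210
c_3 = 70
p_4 = 35
s_4 = 90
t_4 = 210
s_5 = 410
t_5 = 325
a_6 = 360
b_6 = 250
c_6 = 30
p_7 = 285
q_7 = 100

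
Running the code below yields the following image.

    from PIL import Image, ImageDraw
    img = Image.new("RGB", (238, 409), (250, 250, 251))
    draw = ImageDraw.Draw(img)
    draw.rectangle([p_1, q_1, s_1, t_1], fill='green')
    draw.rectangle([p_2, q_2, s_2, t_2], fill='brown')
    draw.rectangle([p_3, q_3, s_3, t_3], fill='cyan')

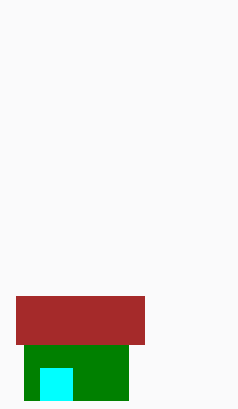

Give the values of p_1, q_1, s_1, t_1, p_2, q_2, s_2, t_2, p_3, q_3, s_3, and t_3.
p_1 = 24; q_1 = 296; s_1 = 128; t_1 = 400; p_2 = 16; q_2 = 296; s_2 = 144; t_2 = 344; p_3 = 40; q_3 = 368; s_3 = 72; t_3 = 400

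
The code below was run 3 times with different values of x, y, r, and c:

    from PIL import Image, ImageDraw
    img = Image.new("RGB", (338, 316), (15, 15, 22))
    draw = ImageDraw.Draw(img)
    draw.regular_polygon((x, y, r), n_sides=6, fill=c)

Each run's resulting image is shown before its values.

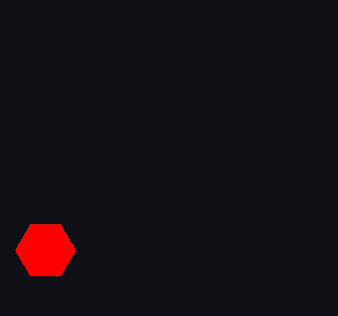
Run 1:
x = 45; y = 250; r = 30; c = 'red'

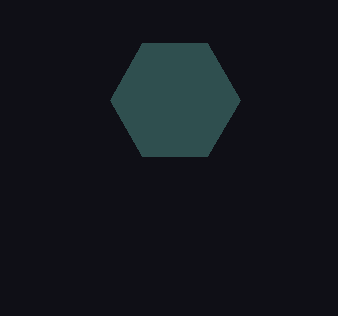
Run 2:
x = 175, y = 100, r = 65, c = 'darkslategray'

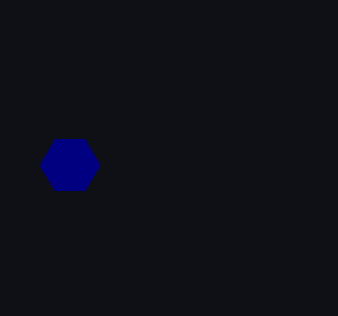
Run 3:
x = 70
y = 165
r = 30
c = 'navy'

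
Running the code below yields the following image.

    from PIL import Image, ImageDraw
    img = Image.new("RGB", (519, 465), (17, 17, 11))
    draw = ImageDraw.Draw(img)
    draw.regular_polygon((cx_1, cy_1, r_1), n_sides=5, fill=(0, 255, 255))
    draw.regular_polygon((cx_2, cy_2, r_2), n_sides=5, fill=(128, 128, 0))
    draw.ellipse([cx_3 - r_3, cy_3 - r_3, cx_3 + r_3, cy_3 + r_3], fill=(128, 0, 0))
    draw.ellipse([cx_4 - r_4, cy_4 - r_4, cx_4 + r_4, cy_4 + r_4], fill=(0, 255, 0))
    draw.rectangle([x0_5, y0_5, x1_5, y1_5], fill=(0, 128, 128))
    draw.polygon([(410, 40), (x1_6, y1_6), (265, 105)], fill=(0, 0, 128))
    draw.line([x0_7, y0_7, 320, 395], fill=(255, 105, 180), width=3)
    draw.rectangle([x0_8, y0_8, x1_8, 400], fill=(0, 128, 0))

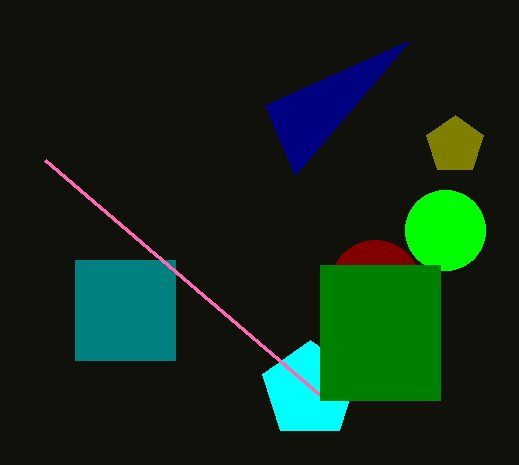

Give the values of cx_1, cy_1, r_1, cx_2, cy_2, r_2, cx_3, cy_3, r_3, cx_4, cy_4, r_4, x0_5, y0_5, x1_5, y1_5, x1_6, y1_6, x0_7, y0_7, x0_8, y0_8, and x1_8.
cx_1 = 310
cy_1 = 390
r_1 = 50
cx_2 = 455
cy_2 = 145
r_2 = 30
cx_3 = 375
cy_3 = 285
r_3 = 45
cx_4 = 445
cy_4 = 230
r_4 = 40
x0_5 = 75
y0_5 = 260
x1_5 = 175
y1_5 = 360
x1_6 = 295
y1_6 = 175
x0_7 = 45
y0_7 = 160
x0_8 = 320
y0_8 = 265
x1_8 = 440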